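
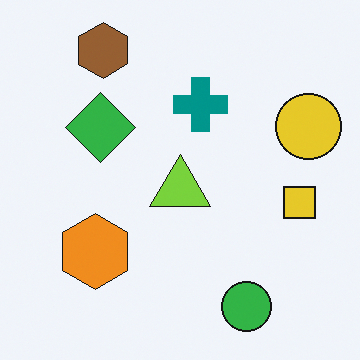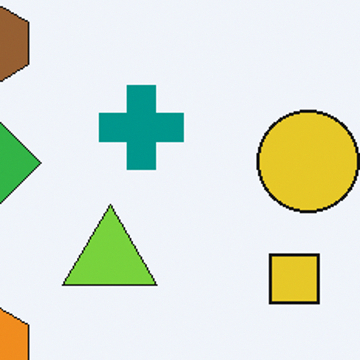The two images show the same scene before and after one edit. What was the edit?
The image was cropped to a modestly smaller region and rescaled.

The visible shapes are larger and the field of view is narrower; shapes near the original edges may be partly or wholly outside the frame — a crop-and-rescale.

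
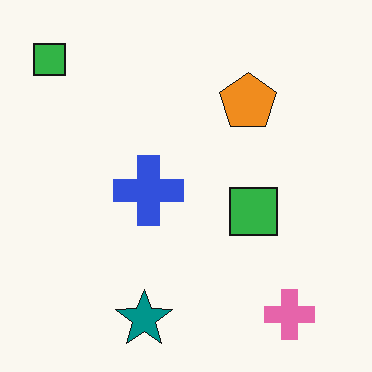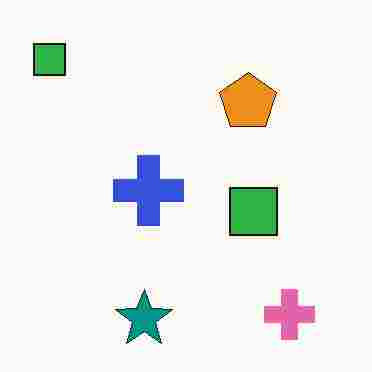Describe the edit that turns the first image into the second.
The image was heavily JPEG-compressed with obvious blocking artifacts.

Blocky 8×8 compression artifacts appear around shape edges and the flat background shows ringing — characteristic JPEG degradation.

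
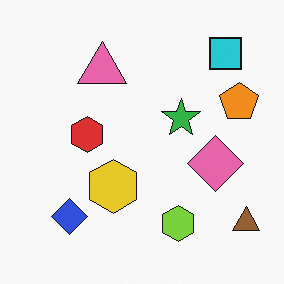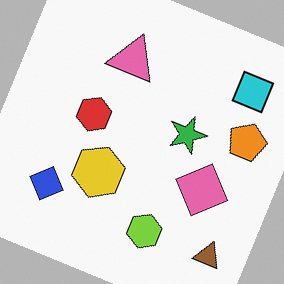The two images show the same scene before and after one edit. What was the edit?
Rotated clockwise by a clearly visible amount.

Every shape is tilted by the same angle and the image corners show triangular fill wedges — a whole-image rotation by a non-right angle.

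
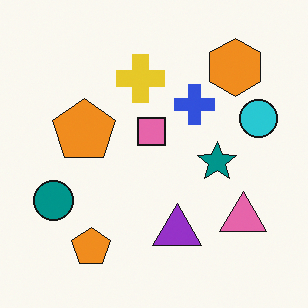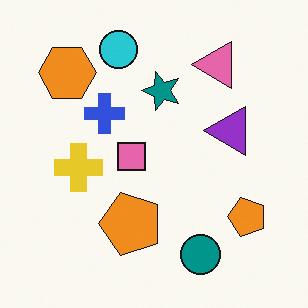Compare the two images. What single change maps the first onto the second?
It was rotated 90° counter-clockwise.

The orange hexagon sits in the top-right of the first image and the top-left of the second — consistent with a whole-image 90° counter-clockwise rotation.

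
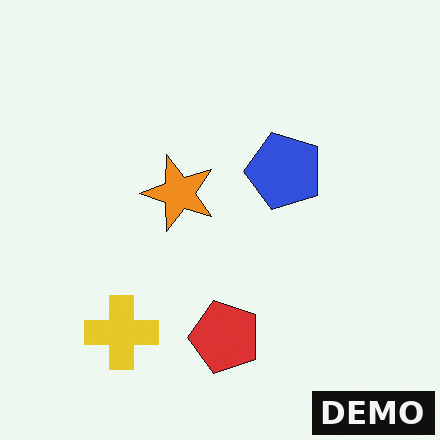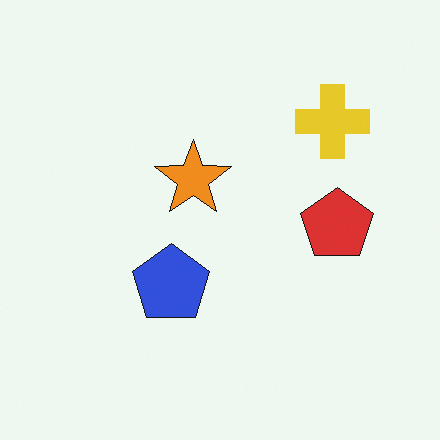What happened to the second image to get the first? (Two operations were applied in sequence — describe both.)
The first image is the second transposed (reflected across the top-left ↔ bottom-right diagonal), then watermarked with the text "DEMO" in the lower-right corner.

Shapes have swapped their row and column positions — what was in the top-right is now in the bottom-left — a diagonal reflection. A dark label reading "DEMO" appears in the lower-right corner.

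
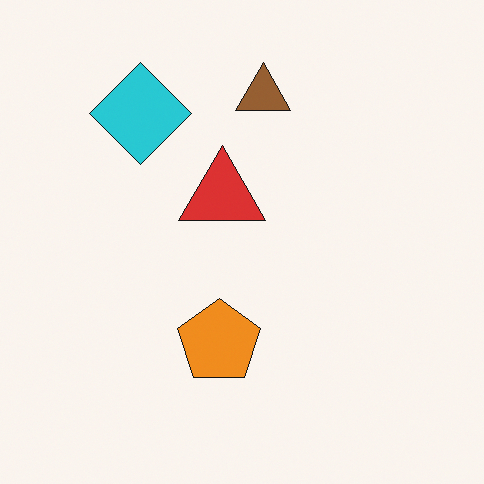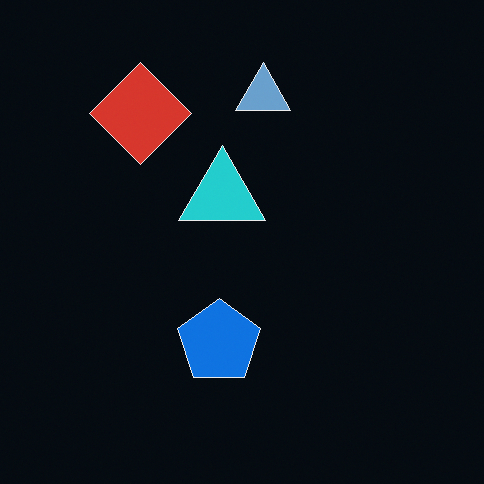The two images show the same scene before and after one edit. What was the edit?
The image was color-inverted (negative).

The light background has become dark and every shape's color is its complement — a photographic negative.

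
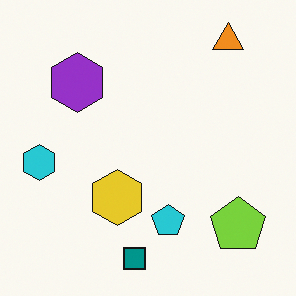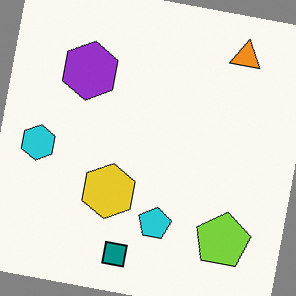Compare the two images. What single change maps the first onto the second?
This is the original image rotated clockwise by a few degrees.

Every shape is tilted by the same angle and the image corners show triangular fill wedges — a whole-image rotation by a non-right angle.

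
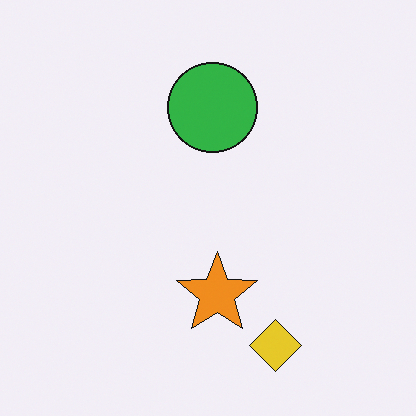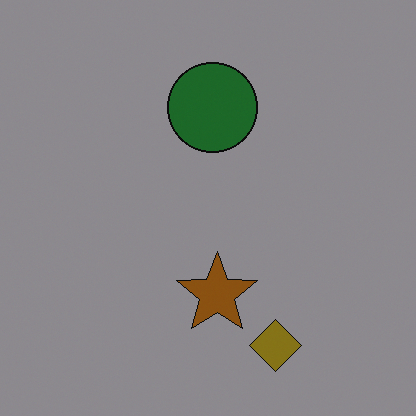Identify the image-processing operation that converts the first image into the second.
The transformation is: noticeably darkened.

Every pixel — background and shapes alike — is uniformly darkened.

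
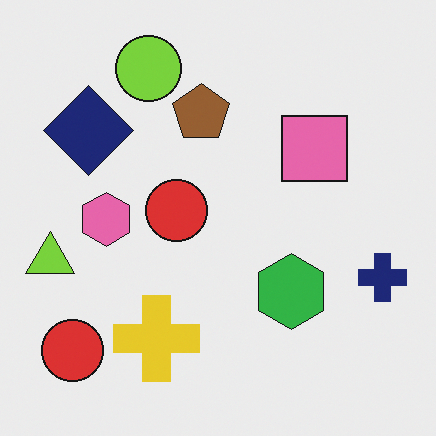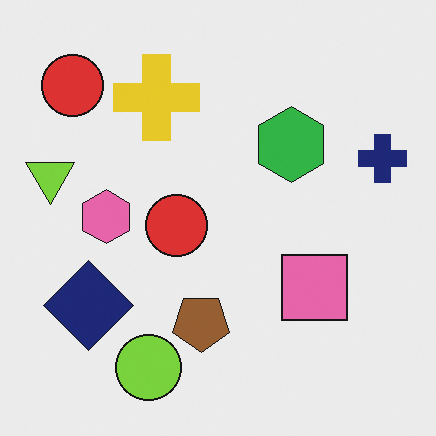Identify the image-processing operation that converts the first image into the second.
Flipped vertically (top ↔ bottom).

The lime circle is in the top of the first image and the bottom of the second — shapes on opposite sides of the horizontal midline have swapped in a mirror flip.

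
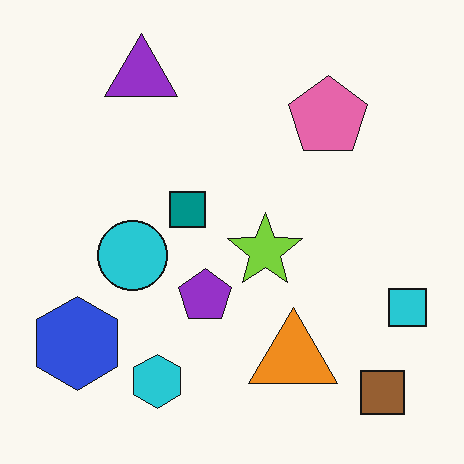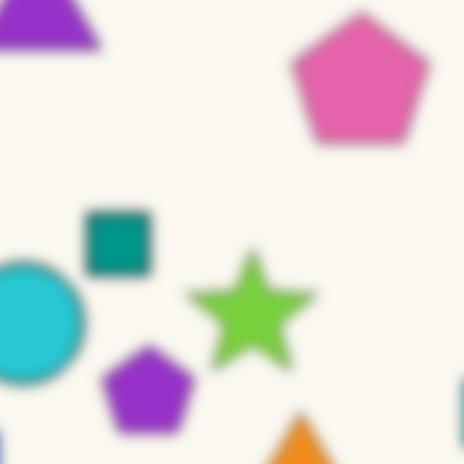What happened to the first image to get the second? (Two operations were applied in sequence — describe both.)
The image was moderately blurred, then cropped to a noticeably smaller region and rescaled.

Shape edges and outlines are uniformly softened across the whole image. The visible shapes are larger and the field of view is narrower; shapes near the original edges may be partly or wholly outside the frame — a crop-and-rescale.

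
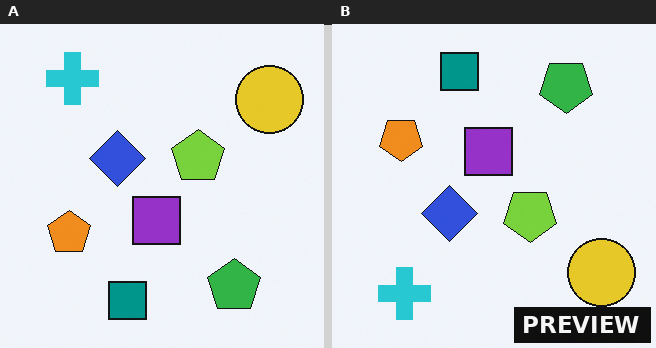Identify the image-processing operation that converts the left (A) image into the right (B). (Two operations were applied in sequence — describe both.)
The right (B) image is the left (A) flipped vertically (top ↔ bottom), then watermarked with the text "PREVIEW" in the lower-right corner.

The teal square is in the bottom of the left (A) image and the top of the right (B) — shapes on opposite sides of the horizontal midline have swapped in a mirror flip. A dark label reading "PREVIEW" appears in the lower-right corner.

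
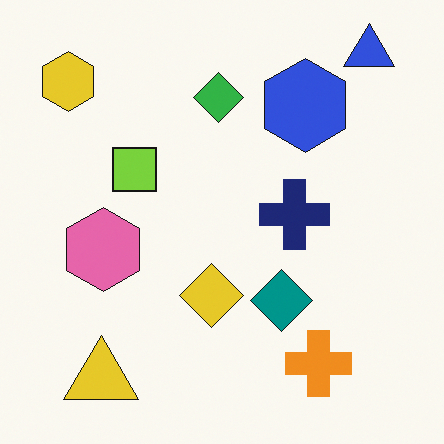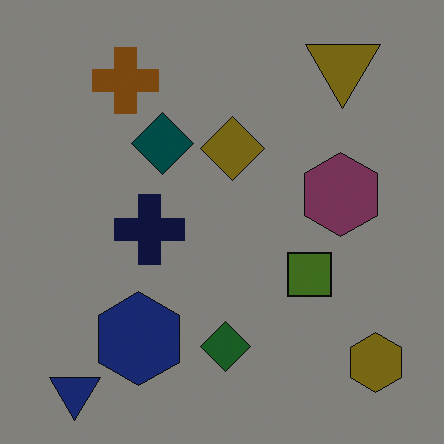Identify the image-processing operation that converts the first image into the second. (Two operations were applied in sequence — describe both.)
The second image is the first rotated 180°, then noticeably darkened.

The blue triangle sits in the top-right of the first image and the bottom-left of the second — consistent with a whole-image 180° rotation. Every pixel — background and shapes alike — is uniformly darkened.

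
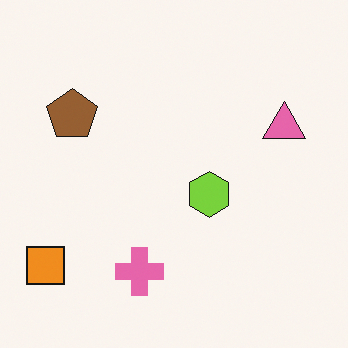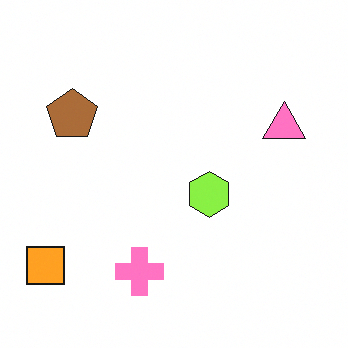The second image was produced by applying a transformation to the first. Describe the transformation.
The image was slightly brightened.

Every pixel — background and shapes alike — is uniformly brightened.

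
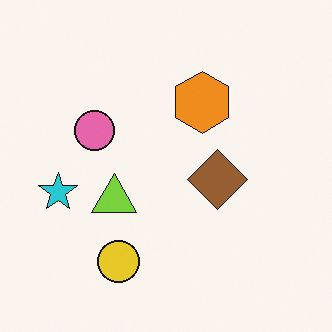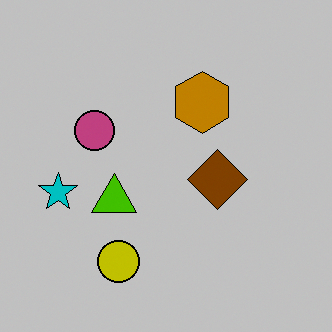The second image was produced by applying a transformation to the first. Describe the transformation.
The second image is the first heavily posterized to just a handful of flat colors.

Each flat color has snapped to a coarser quantized level — most visibly, the near-white background has dropped to a flat grey.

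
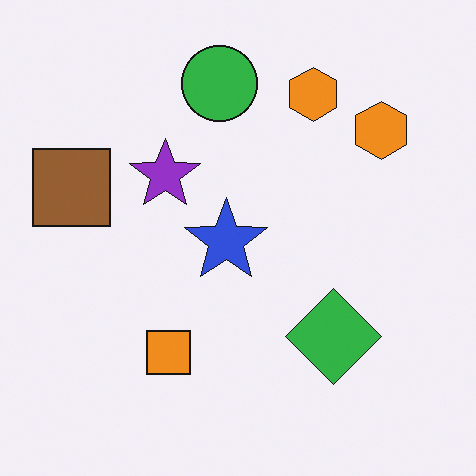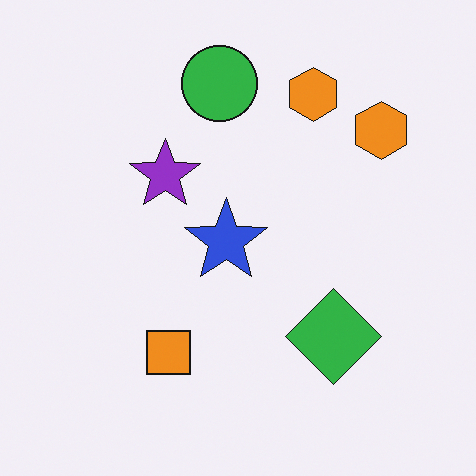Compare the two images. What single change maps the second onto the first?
The first image is the second overlaid with an additional brown square.

A brown square appears in the first image that is absent from the second.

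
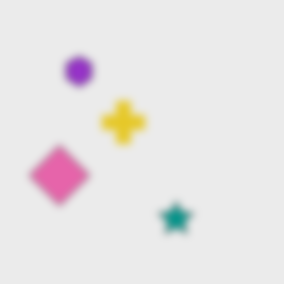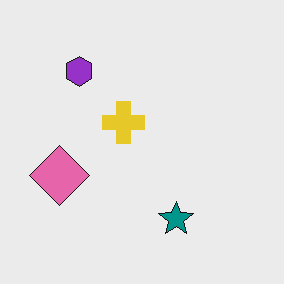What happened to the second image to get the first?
The image was noticeably gaussian-blurred.

Shape edges and outlines are uniformly softened across the whole image.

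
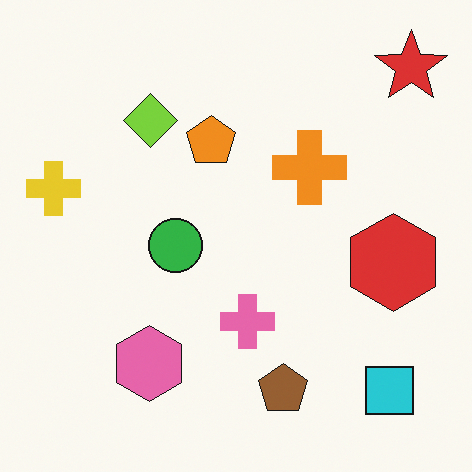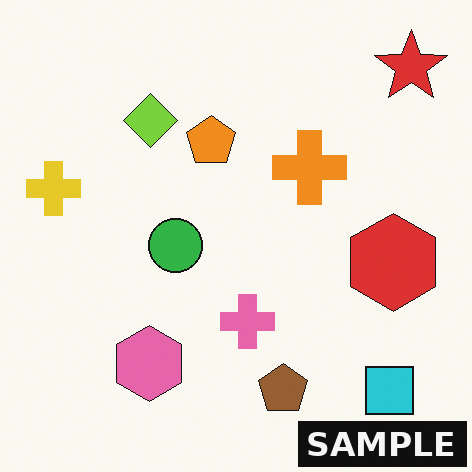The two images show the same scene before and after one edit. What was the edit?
The second image is the first watermarked with the text "SAMPLE" in the lower-right corner.

A dark label reading "SAMPLE" appears in the lower-right corner.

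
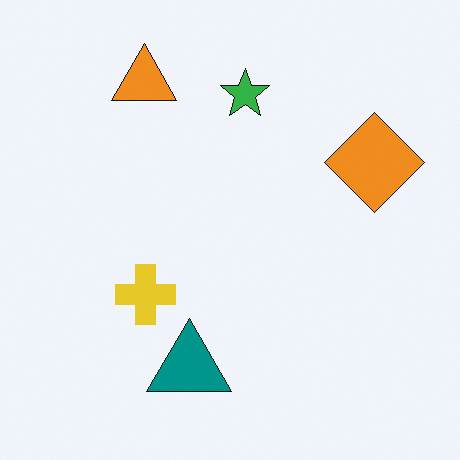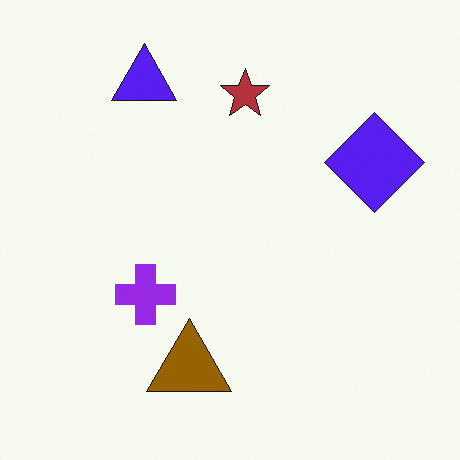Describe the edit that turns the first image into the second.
The second image is the first hue-shifted by a large amount.

Every shape's color has rotated by the same amount around the hue wheel — a uniform hue shift.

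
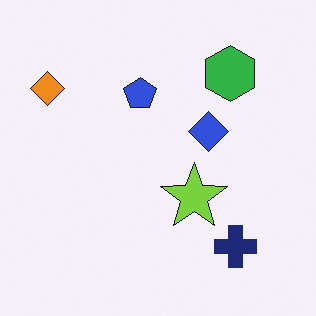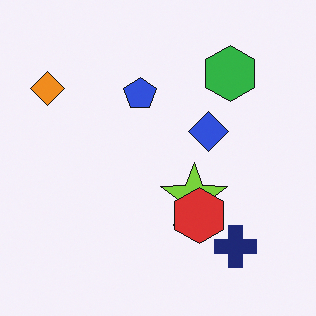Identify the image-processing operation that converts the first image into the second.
The image was overlaid with an additional red hexagon.

A red hexagon appears in the second image that is absent from the first.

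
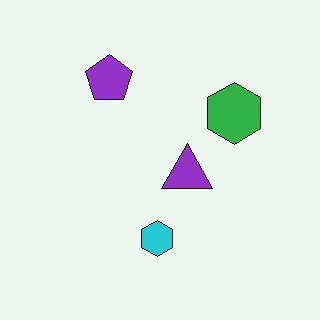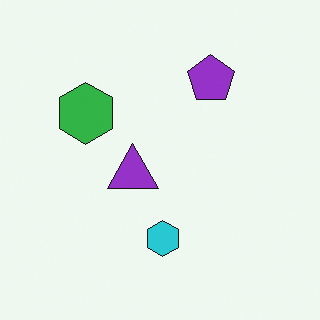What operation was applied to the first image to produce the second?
The second image is the first flipped horizontally (left ↔ right).

The green hexagon is in the right of the first image and the left of the second — shapes on opposite sides of the vertical midline have swapped in a mirror flip.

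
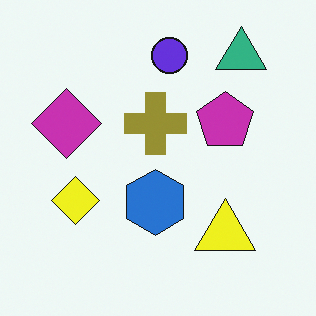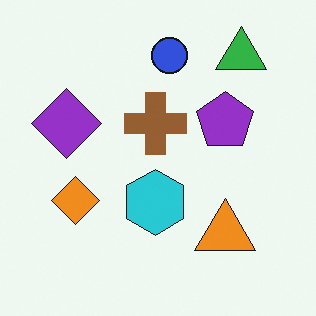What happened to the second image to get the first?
This is the original image hue-shifted slightly.

Every shape's color has rotated by the same amount around the hue wheel — a uniform hue shift.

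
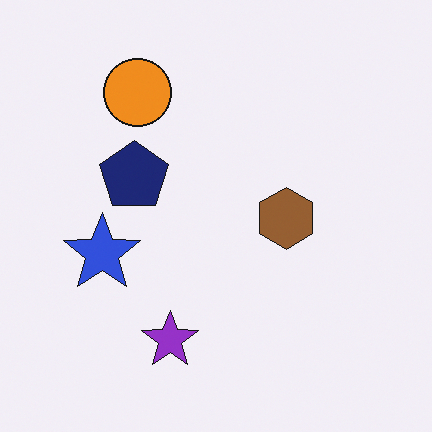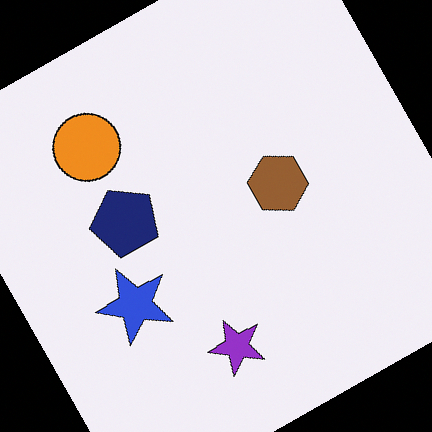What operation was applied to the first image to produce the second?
The second image is the first rotated counter-clockwise by a clearly visible amount.

Every shape is tilted by the same angle and the image corners show triangular fill wedges — a whole-image rotation by a non-right angle.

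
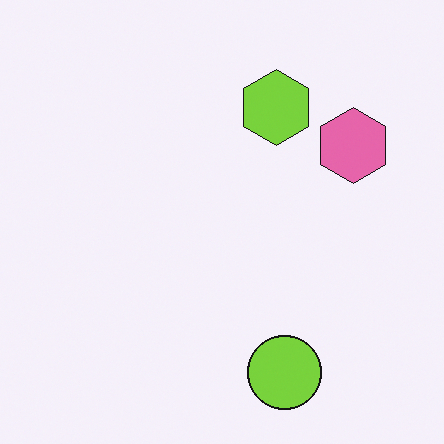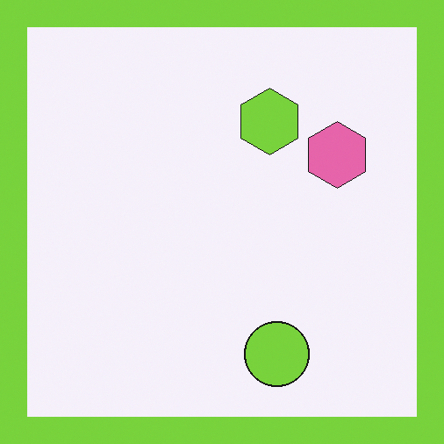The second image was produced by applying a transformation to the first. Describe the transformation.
The image was framed with a lime border.

A solid lime frame runs around the edge of the second image, with the content slightly shrunk inside it.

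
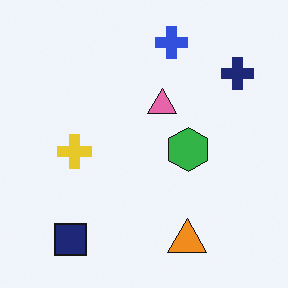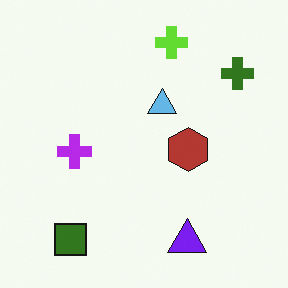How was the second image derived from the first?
Hue-shifted by a large amount.

Every shape's color has rotated by the same amount around the hue wheel — a uniform hue shift.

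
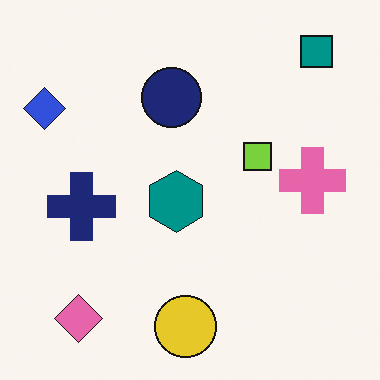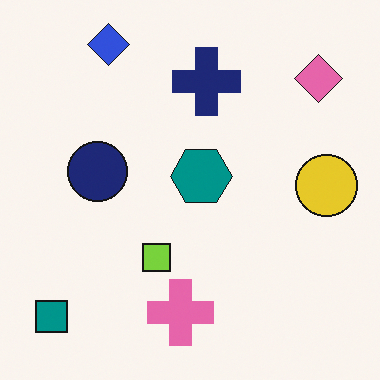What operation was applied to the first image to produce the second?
Transposed (reflected across the top-left ↔ bottom-right diagonal).

Shapes have swapped their row and column positions — what was in the top-right is now in the bottom-left — a diagonal reflection.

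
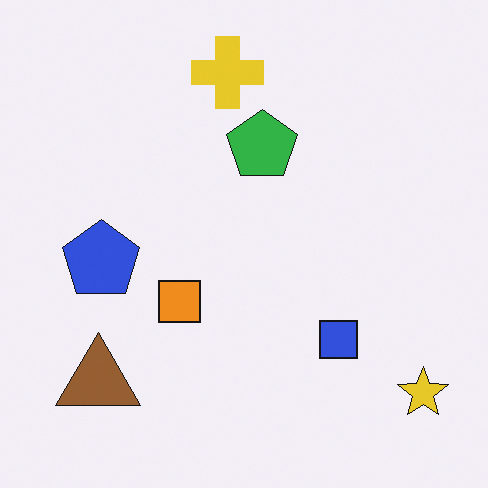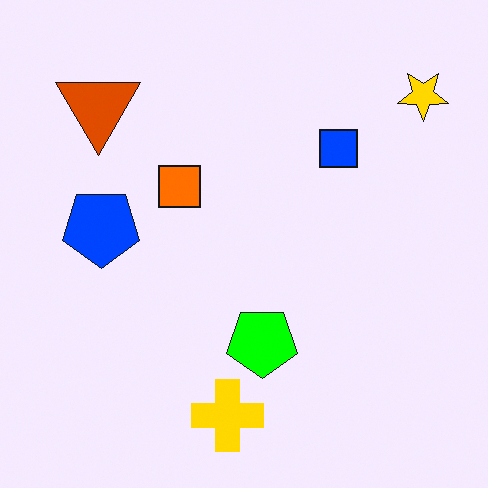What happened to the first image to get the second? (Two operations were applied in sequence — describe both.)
It was flipped vertically (top ↔ bottom), then made much more vivid (saturation change).

The yellow cross is in the top of the first image and the bottom of the second — shapes on opposite sides of the horizontal midline have swapped in a mirror flip. All colors are more vivid — a global saturation change.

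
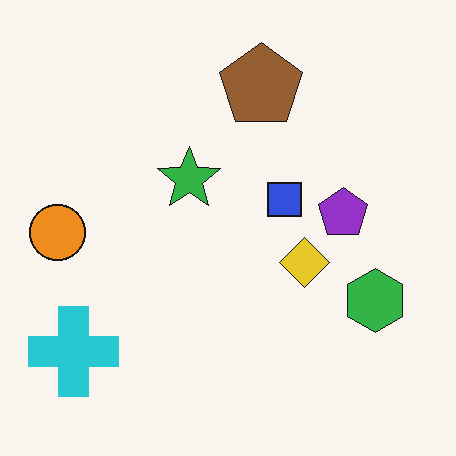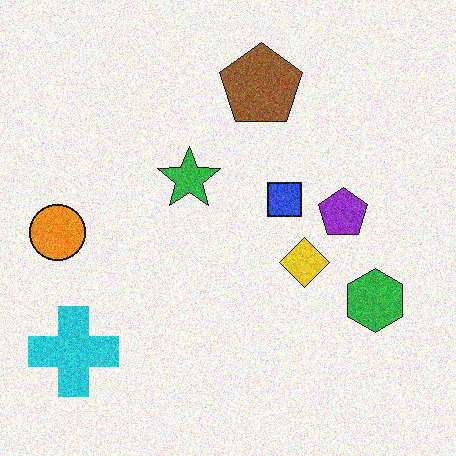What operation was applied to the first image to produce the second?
The image was degraded with visible gaussian noise.

Random speckle covers the whole image, including the flat background.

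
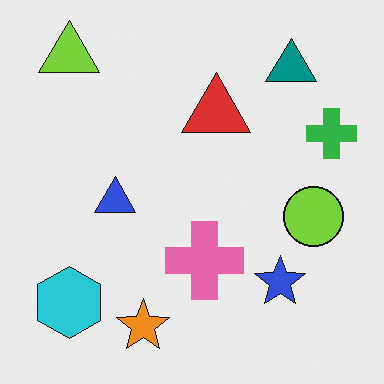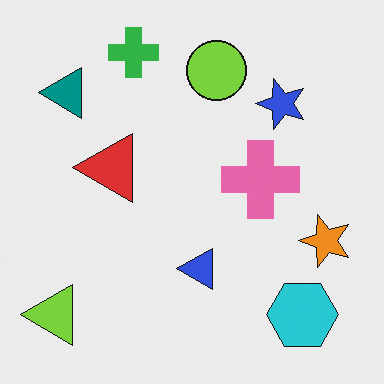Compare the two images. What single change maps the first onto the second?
The image was rotated 90° counter-clockwise.

The lime triangle sits in the top-left of the first image and the bottom-left of the second — consistent with a whole-image 90° counter-clockwise rotation.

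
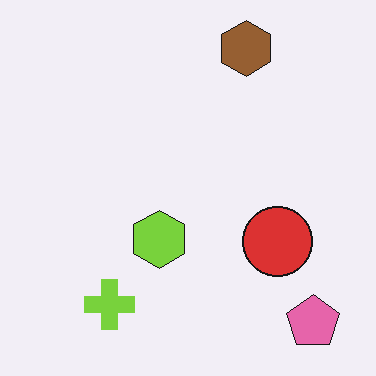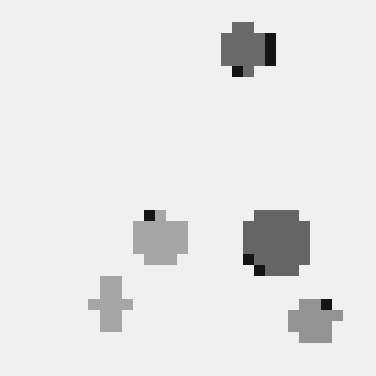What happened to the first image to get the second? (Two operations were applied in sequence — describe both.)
This is the original image coarsely pixelated, then converted to grayscale.

Shapes are reduced to large square blocks; fine edges and outlines are lost — a downscale-then-upscale (mosaic) effect. All color is removed — every shape is now a shade of grey.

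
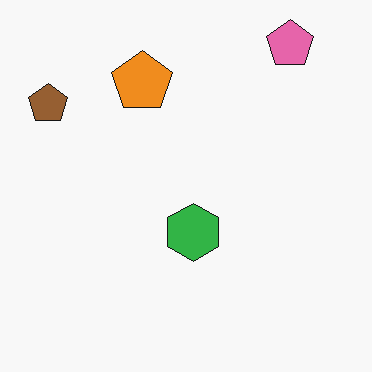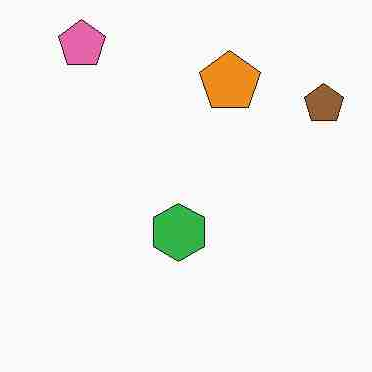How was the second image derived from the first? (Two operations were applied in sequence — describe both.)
It was degraded with heavy JPEG compression, then flipped horizontally (left ↔ right).

Blocky 8×8 compression artifacts appear around shape edges and the flat background shows ringing — characteristic JPEG degradation. The brown pentagon is in the top-left of the first image and the top-right of the second — shapes on opposite sides of the vertical midline have swapped in a mirror flip.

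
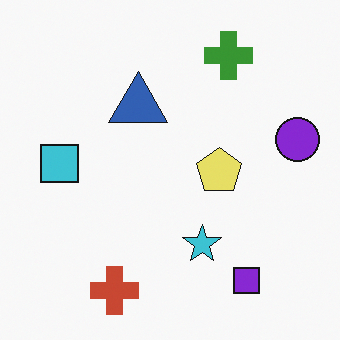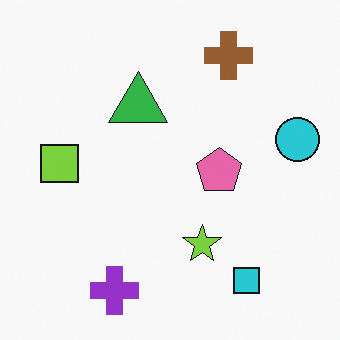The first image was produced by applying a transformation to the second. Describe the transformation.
Hue-shifted noticeably.

Every shape's color has rotated by the same amount around the hue wheel — a uniform hue shift.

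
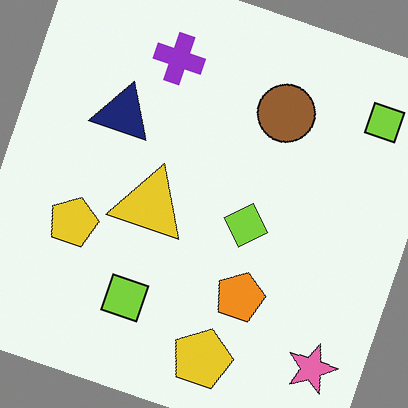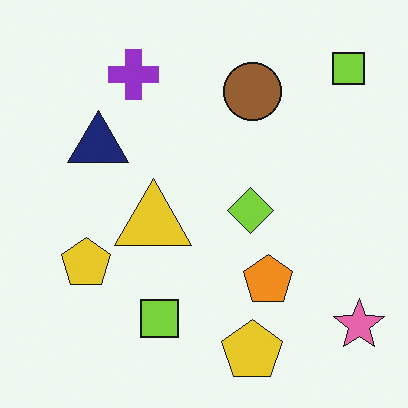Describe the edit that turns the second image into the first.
The image was rotated clockwise by a moderate amount.

Every shape is tilted by the same angle and the image corners show triangular fill wedges — a whole-image rotation by a non-right angle.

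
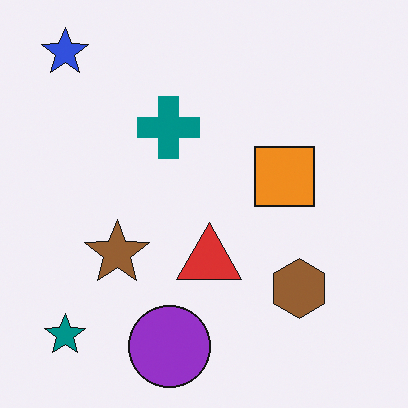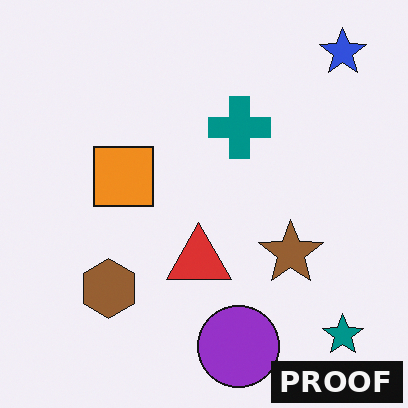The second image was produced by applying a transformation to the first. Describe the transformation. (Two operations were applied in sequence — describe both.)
The second image is the first flipped horizontally (left ↔ right), then watermarked with the text "PROOF" in the lower-right corner.

The blue star is in the top-left of the first image and the top-right of the second — shapes on opposite sides of the vertical midline have swapped in a mirror flip. A dark label reading "PROOF" appears in the lower-right corner.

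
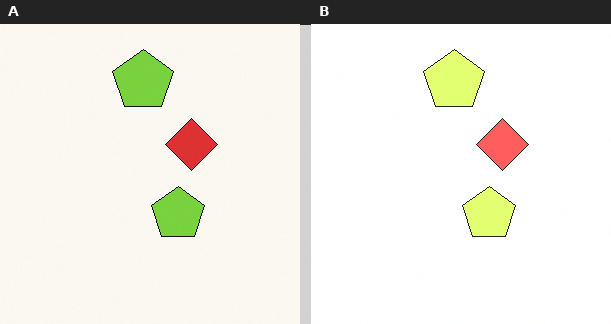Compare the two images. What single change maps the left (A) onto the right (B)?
It was brightened a lot.

Every pixel — background and shapes alike — is uniformly brightened.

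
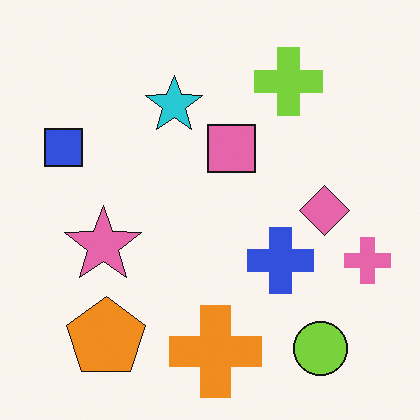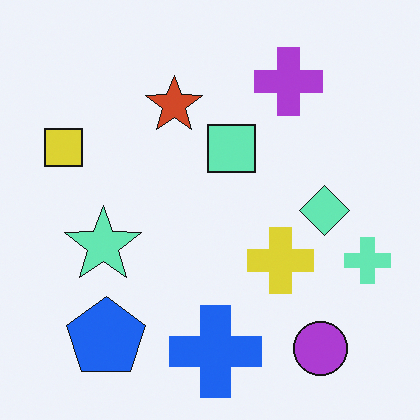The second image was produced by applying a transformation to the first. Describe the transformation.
The second image is the first hue-shifted through roughly half the color wheel.

Every shape's color has rotated by the same amount around the hue wheel — a uniform hue shift.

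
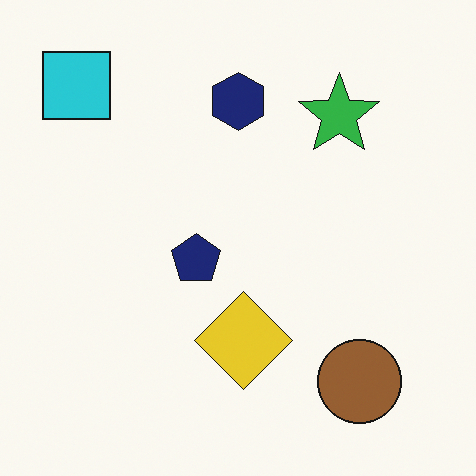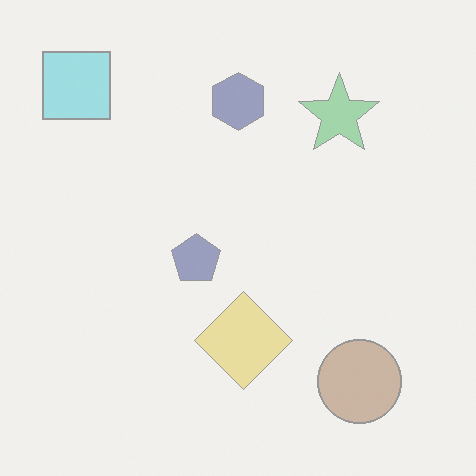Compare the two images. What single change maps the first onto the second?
The transformation is: given much lower contrast.

Tones are pushed toward mid-grey across the whole image — a global contrast change.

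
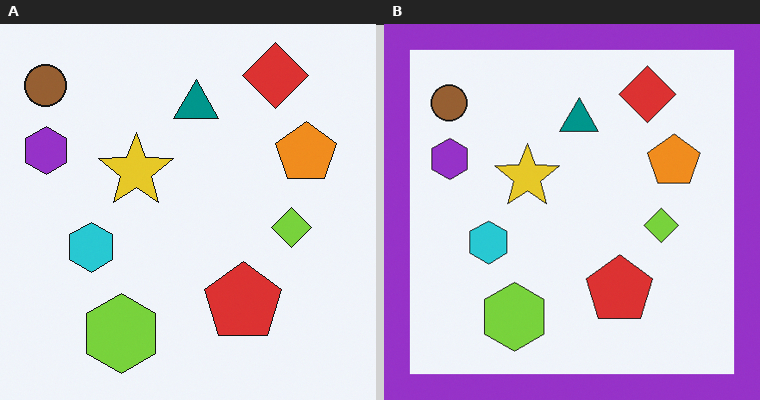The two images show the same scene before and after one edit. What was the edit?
Framed with a purple border.

A solid purple frame runs around the edge of the right (B) image, with the content slightly shrunk inside it.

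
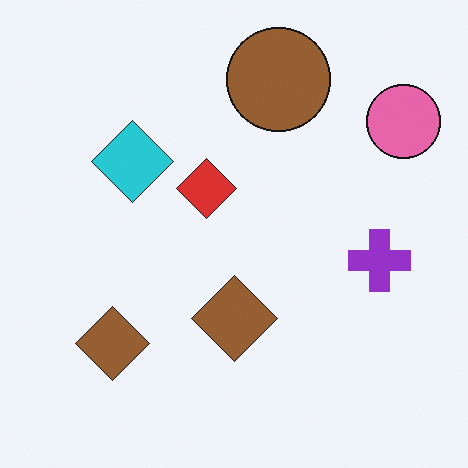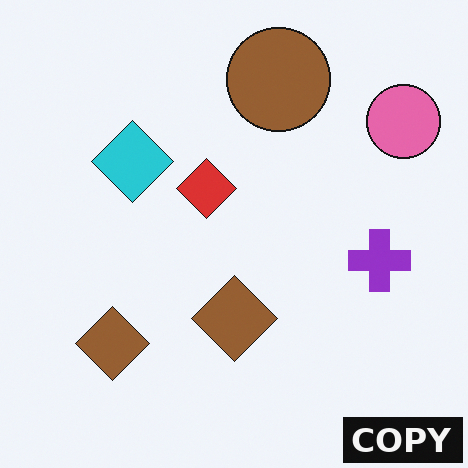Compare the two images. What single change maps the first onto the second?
The image was watermarked with the text "COPY" in the lower-right corner.

A dark label reading "COPY" appears in the lower-right corner.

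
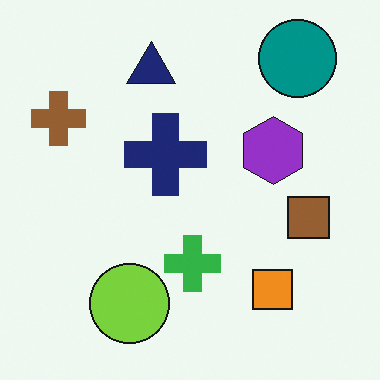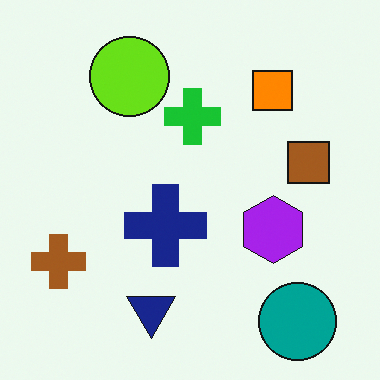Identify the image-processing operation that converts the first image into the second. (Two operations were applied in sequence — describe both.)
The transformation is: flipped vertically (top ↔ bottom), then slightly oversaturated.

The teal circle is in the top-right of the first image and the bottom-right of the second — shapes on opposite sides of the horizontal midline have swapped in a mirror flip. All colors are more vivid — a global saturation change.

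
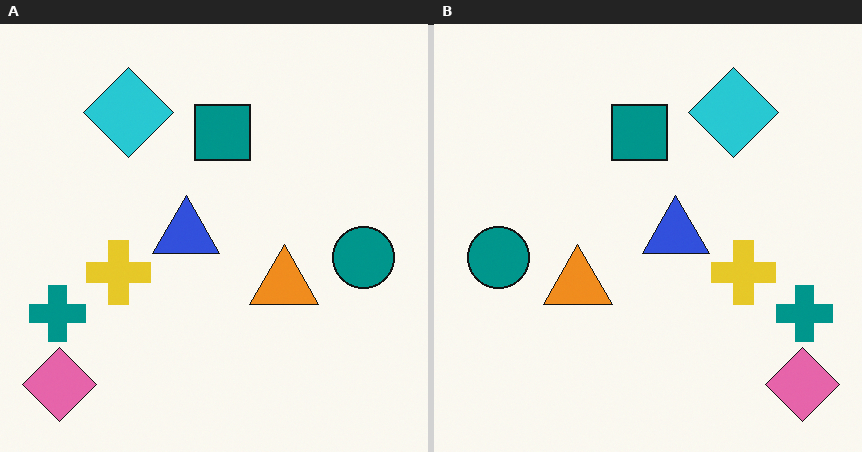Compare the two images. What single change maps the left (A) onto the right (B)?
It was flipped horizontally (left ↔ right).

The teal cross is in the bottom-left of the left (A) image and the bottom-right of the right (B) — shapes on opposite sides of the vertical midline have swapped in a mirror flip.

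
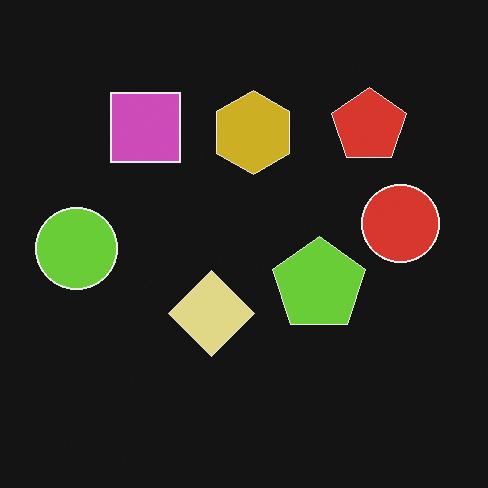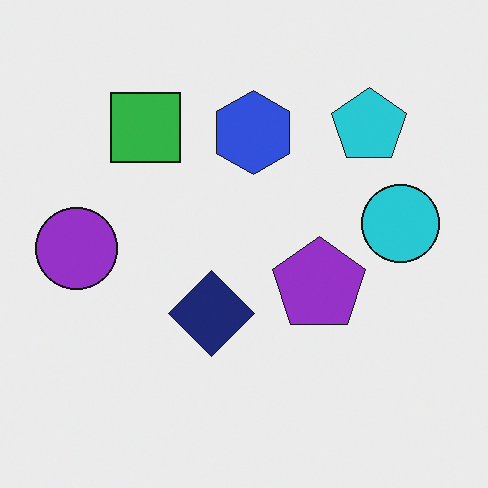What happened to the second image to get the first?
It was color-inverted (negative).

The light background has become dark and every shape's color is its complement — a photographic negative.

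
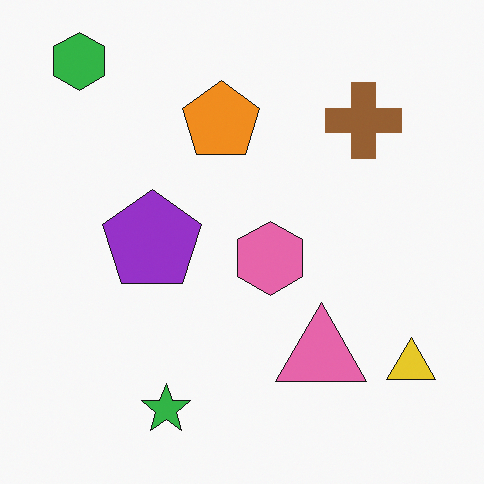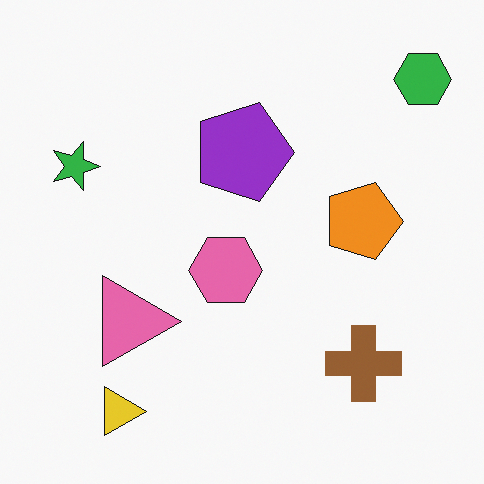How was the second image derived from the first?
Rotated 90° clockwise.

The green hexagon sits in the top-left of the first image and the top-right of the second — consistent with a whole-image 90° clockwise rotation.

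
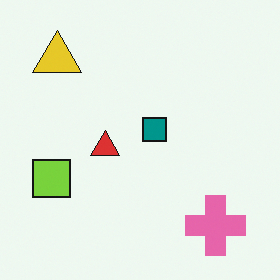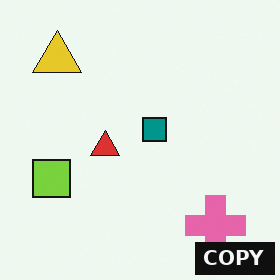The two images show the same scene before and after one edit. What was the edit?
Watermarked with the text "COPY" in the lower-right corner.

A dark label reading "COPY" appears in the lower-right corner.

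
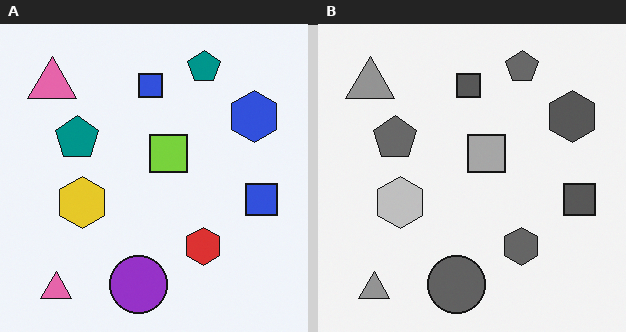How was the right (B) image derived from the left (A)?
The transformation is: converted to grayscale.

All color is removed — every shape is now a shade of grey.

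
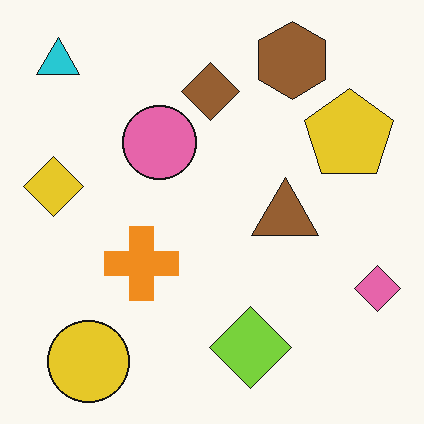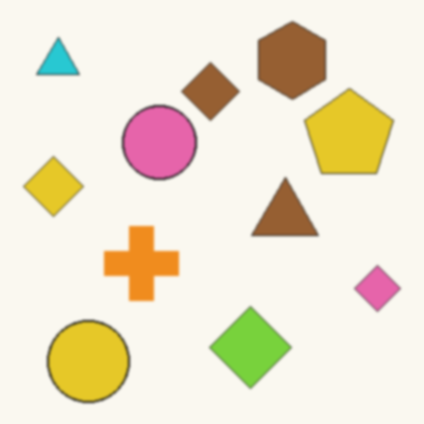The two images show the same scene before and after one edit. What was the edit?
Slightly softened.

Shape edges and outlines are uniformly softened across the whole image.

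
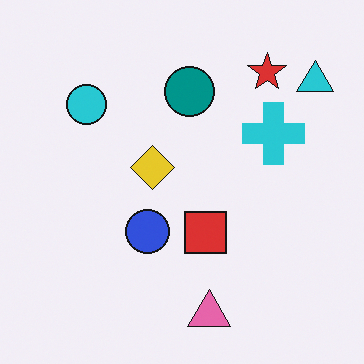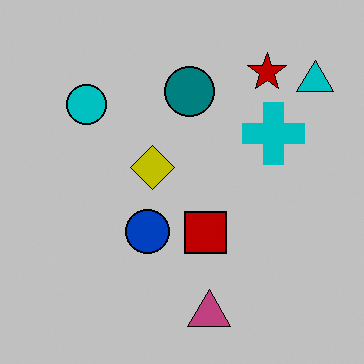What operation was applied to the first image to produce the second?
The image was heavily posterized to just a handful of flat colors.

Each flat color has snapped to a coarser quantized level — most visibly, the near-white background has dropped to a flat grey.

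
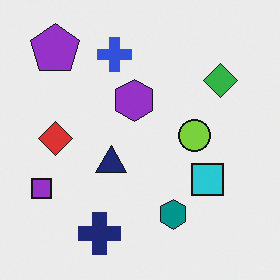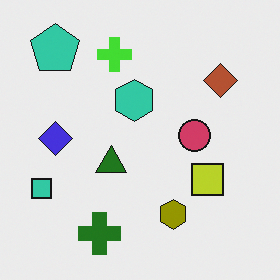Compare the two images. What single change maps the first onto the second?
The second image is the first hue-shifted by a large amount.

Every shape's color has rotated by the same amount around the hue wheel — a uniform hue shift.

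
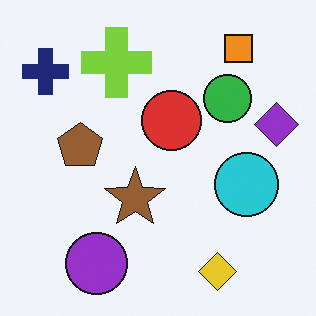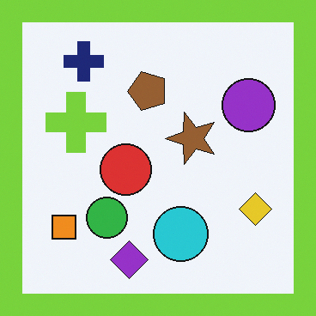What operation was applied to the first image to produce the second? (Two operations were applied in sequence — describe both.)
The transformation is: transposed (reflected across the top-left ↔ bottom-right diagonal), then framed with a lime border.

Shapes have swapped their row and column positions — what was in the top-right is now in the bottom-left — a diagonal reflection. A solid lime frame runs around the edge of the second image, with the content slightly shrunk inside it.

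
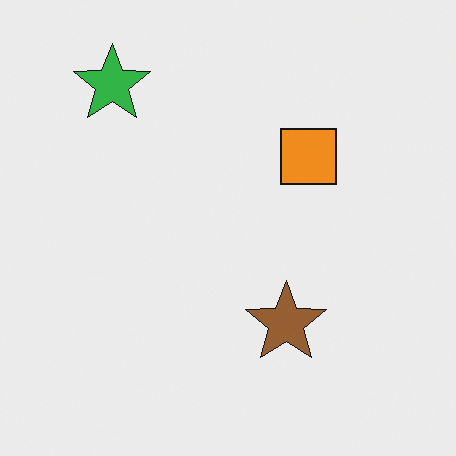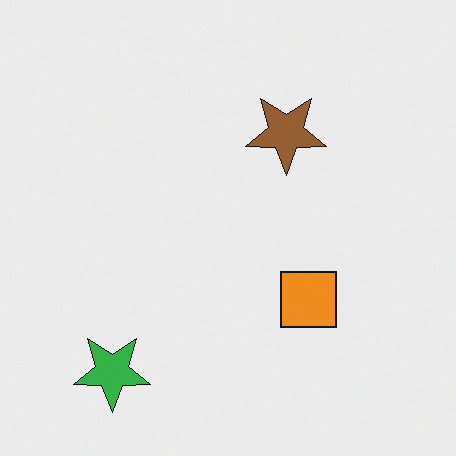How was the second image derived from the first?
The second image is the first flipped vertically (top ↔ bottom).

The green star is in the top-left of the first image and the bottom-left of the second — shapes on opposite sides of the horizontal midline have swapped in a mirror flip.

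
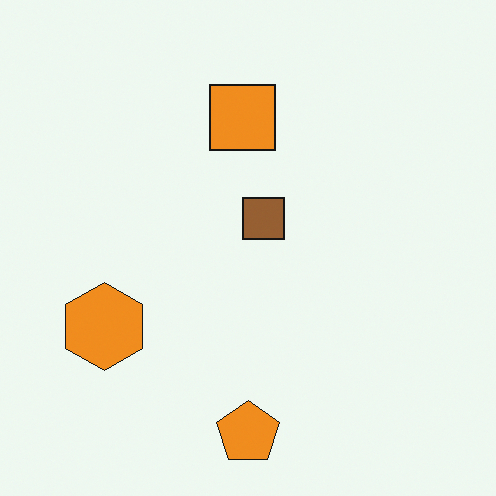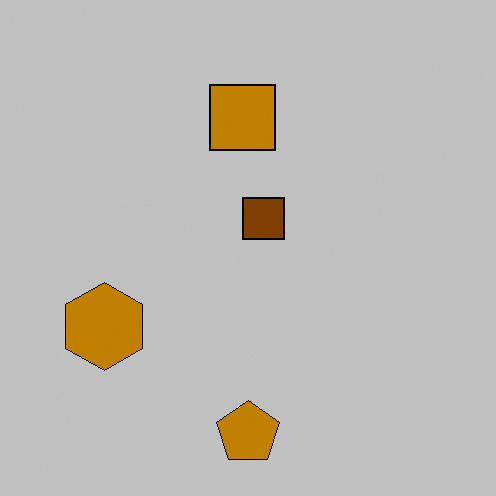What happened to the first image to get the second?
Heavily posterized to just a handful of flat colors.

Each flat color has snapped to a coarser quantized level — most visibly, the near-white background has dropped to a flat grey.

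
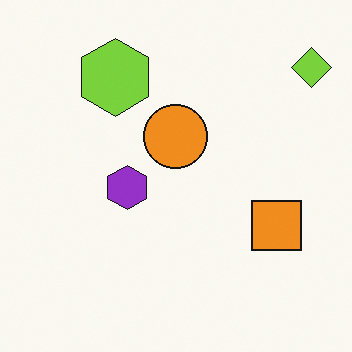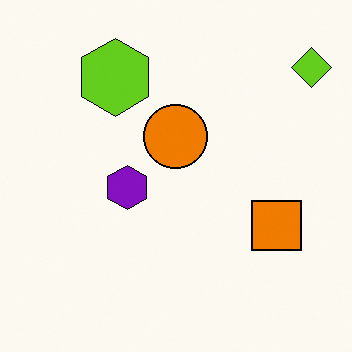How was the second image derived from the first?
The image was given slightly increased contrast.

Tones are pushed away from mid-grey across the whole image — a global contrast change.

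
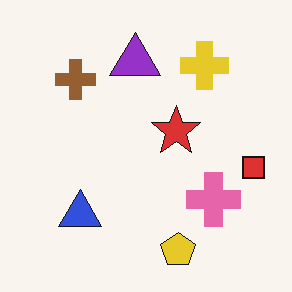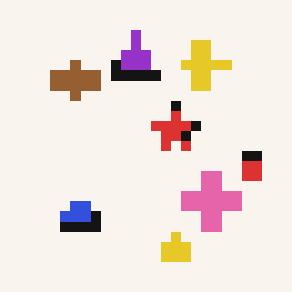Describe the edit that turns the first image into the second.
The image was heavily pixelated into large blocks.

Shapes are reduced to large square blocks; fine edges and outlines are lost — a downscale-then-upscale (mosaic) effect.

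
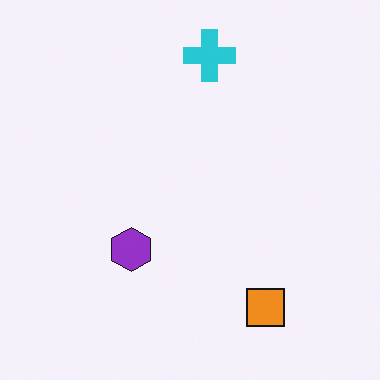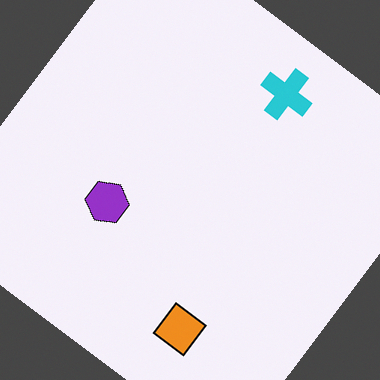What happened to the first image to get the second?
The second image is the first rotated clockwise by a large amount — several tens of degrees.

Every shape is tilted by the same angle and the image corners show triangular fill wedges — a whole-image rotation by a non-right angle.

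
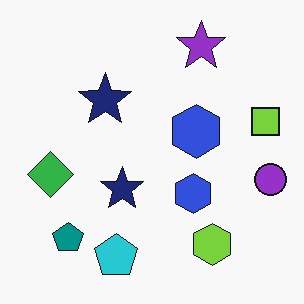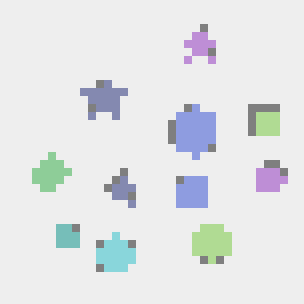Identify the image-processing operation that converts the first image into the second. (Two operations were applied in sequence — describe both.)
Washed out (contrast reduced), then pixelated into visible square blocks.

Tones are pushed toward mid-grey across the whole image — a global contrast change. Shapes are reduced to large square blocks; fine edges and outlines are lost — a downscale-then-upscale (mosaic) effect.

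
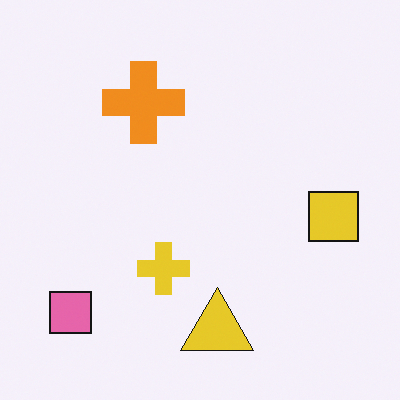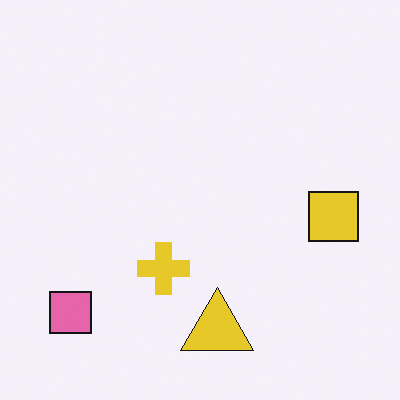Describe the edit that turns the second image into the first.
This is the original image overlaid with an additional orange cross.

An orange cross appears in the first image that is absent from the second.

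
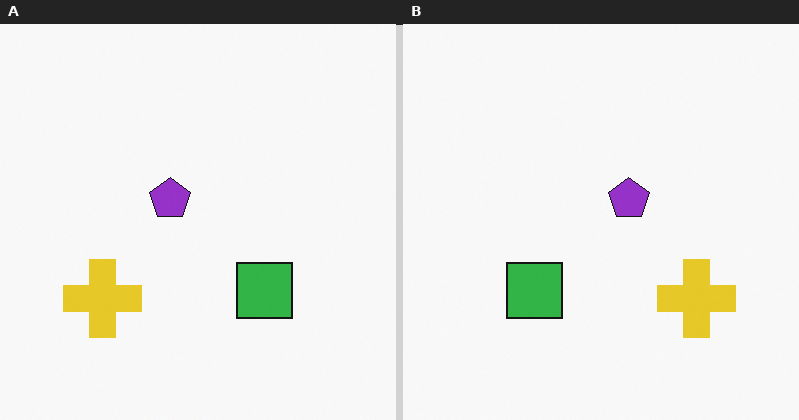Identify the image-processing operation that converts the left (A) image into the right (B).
The image was flipped horizontally (left ↔ right).

The yellow cross is in the bottom-left of the left (A) image and the bottom-right of the right (B) — shapes on opposite sides of the vertical midline have swapped in a mirror flip.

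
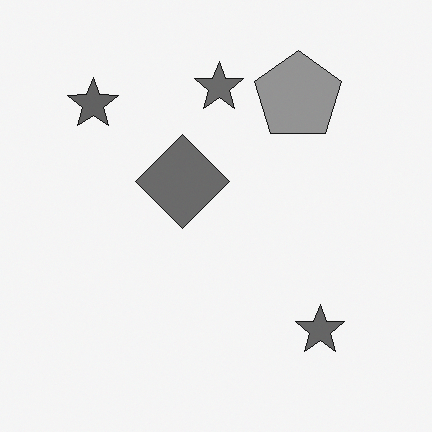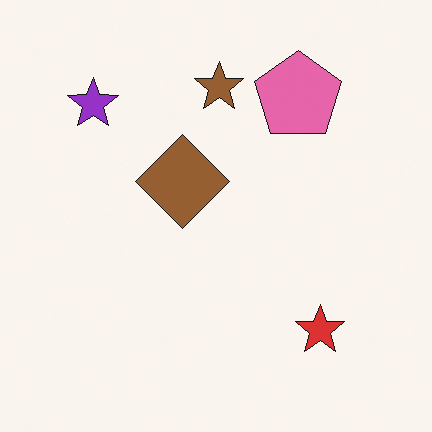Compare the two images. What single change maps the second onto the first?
The transformation is: converted to grayscale.

All color is removed — every shape is now a shade of grey.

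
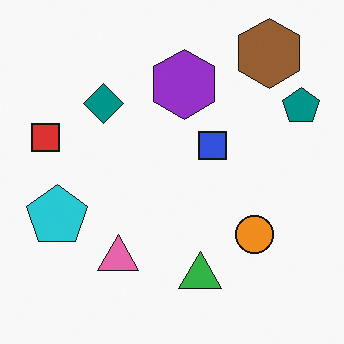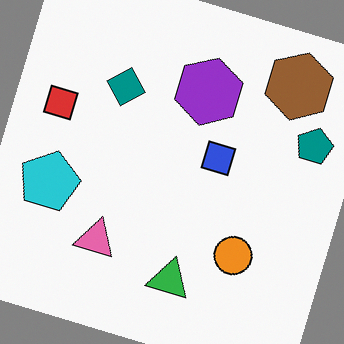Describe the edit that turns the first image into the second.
Rotated clockwise by a clearly visible amount.

Every shape is tilted by the same angle and the image corners show triangular fill wedges — a whole-image rotation by a non-right angle.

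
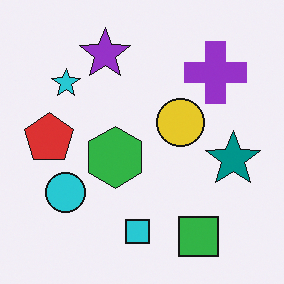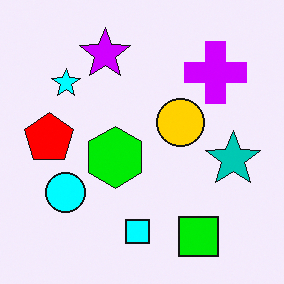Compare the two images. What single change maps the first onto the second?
This is the original image made much more vivid (saturation change).

All colors are more vivid — a global saturation change.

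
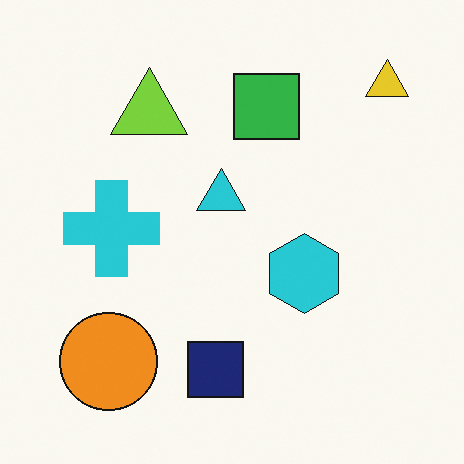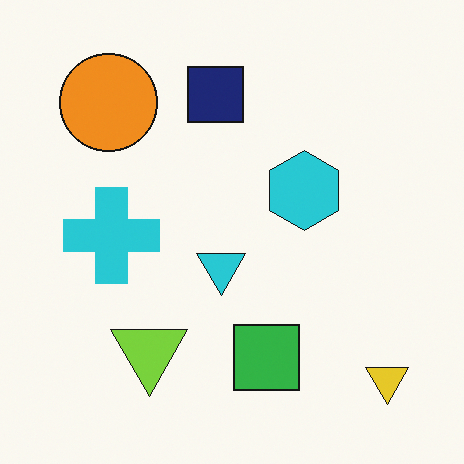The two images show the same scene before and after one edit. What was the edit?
This is the original image flipped vertically (top ↔ bottom).

The yellow triangle is in the top-right of the first image and the bottom-right of the second — shapes on opposite sides of the horizontal midline have swapped in a mirror flip.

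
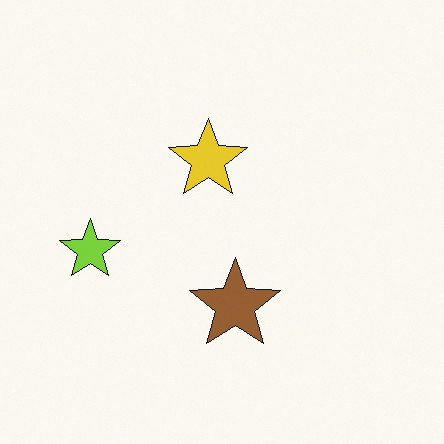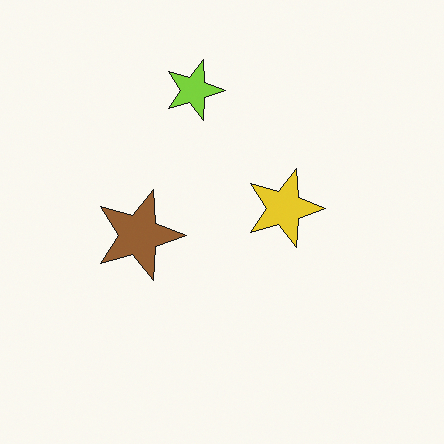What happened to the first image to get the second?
The transformation is: rotated 90° clockwise.

The lime star sits in the left of the first image and the top of the second — consistent with a whole-image 90° clockwise rotation.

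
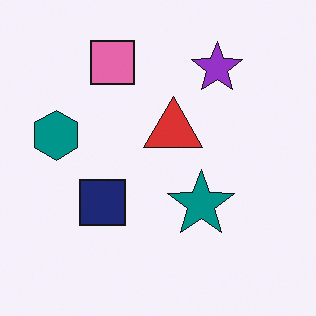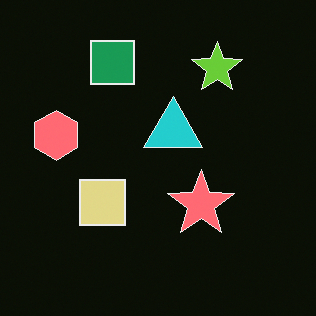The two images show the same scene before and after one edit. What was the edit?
The transformation is: color-inverted (negative).

The light background has become dark and every shape's color is its complement — a photographic negative.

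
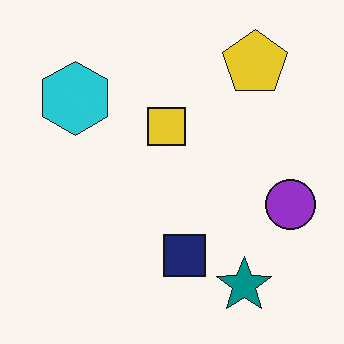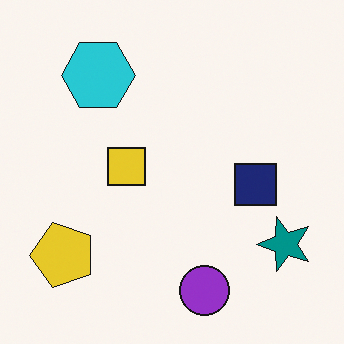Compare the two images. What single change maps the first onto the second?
The transformation is: transposed (reflected across the top-left ↔ bottom-right diagonal).

Shapes have swapped their row and column positions — what was in the top-right is now in the bottom-left — a diagonal reflection.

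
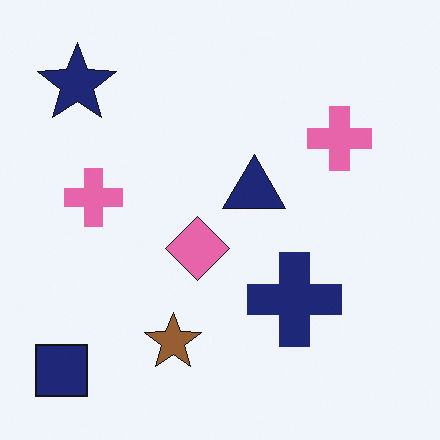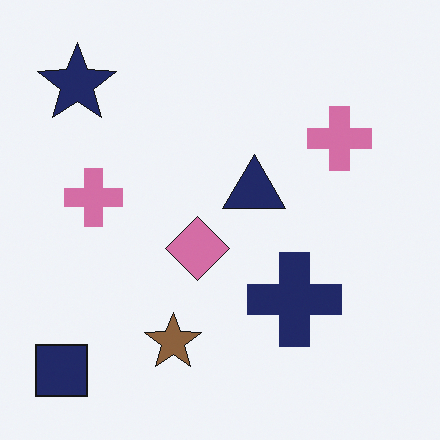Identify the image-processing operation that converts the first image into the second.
The transformation is: slightly desaturated.

All colors are more muted and greyish — a global saturation change.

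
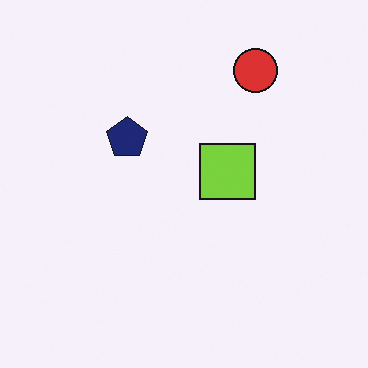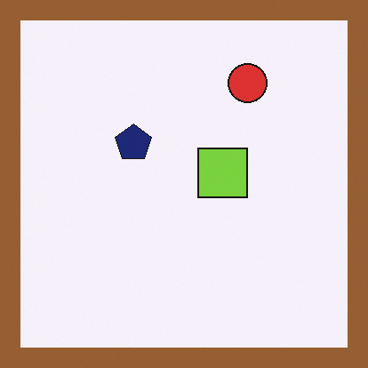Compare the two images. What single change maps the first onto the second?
The image was framed with a brown border.

A solid brown frame runs around the edge of the second image, with the content slightly shrunk inside it.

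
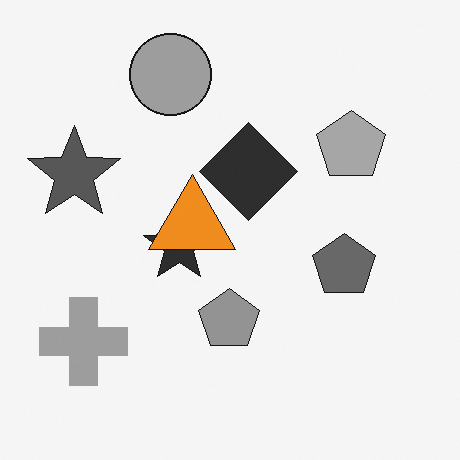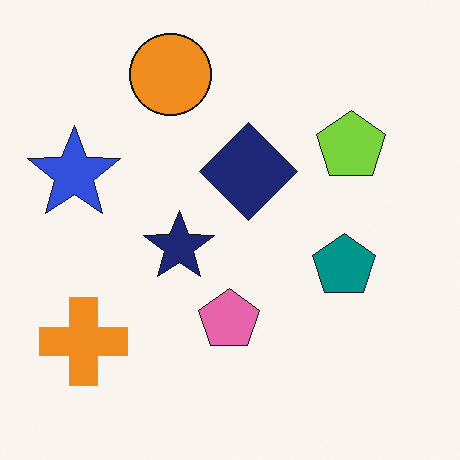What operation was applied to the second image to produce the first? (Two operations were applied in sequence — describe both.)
The transformation is: converted to grayscale, then overlaid with an additional orange triangle.

All color is removed — every shape is now a shade of grey. An orange triangle appears in the first image that is absent from the second.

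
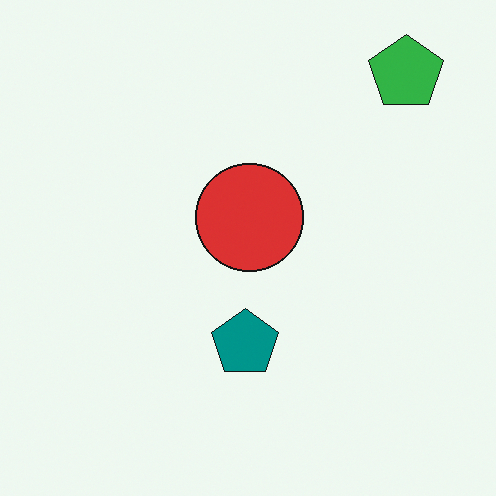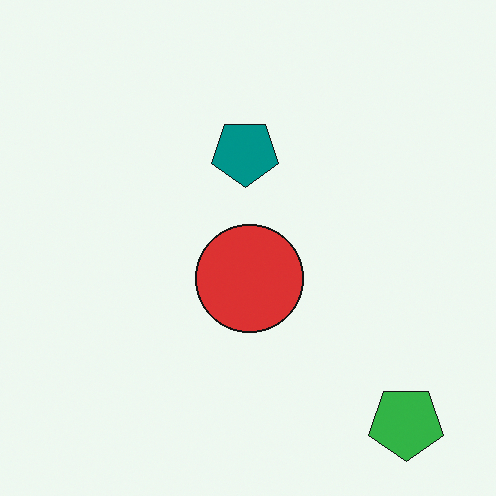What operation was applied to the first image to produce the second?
The image was flipped vertically (top ↔ bottom).

The green pentagon is in the top-right of the first image and the bottom-right of the second — shapes on opposite sides of the horizontal midline have swapped in a mirror flip.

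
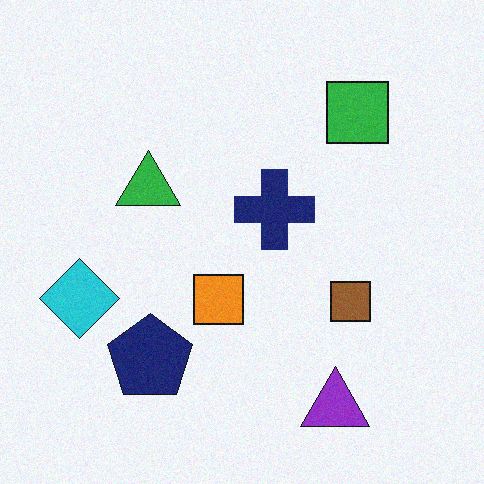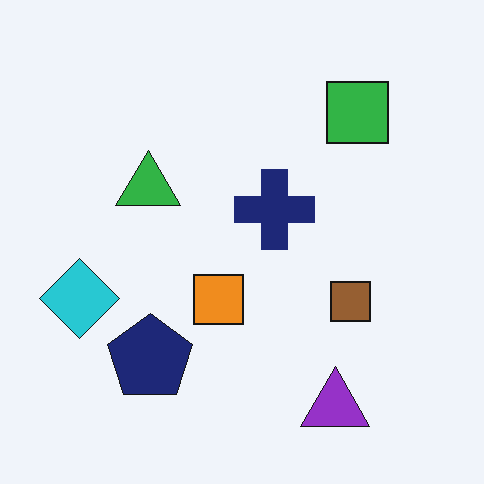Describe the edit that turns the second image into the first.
This is the original image degraded with light additive noise.

Random speckle covers the whole image, including the flat background.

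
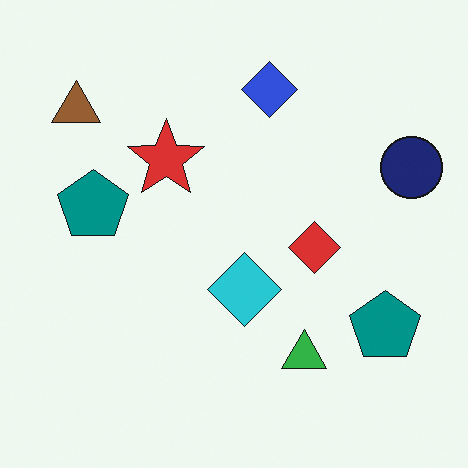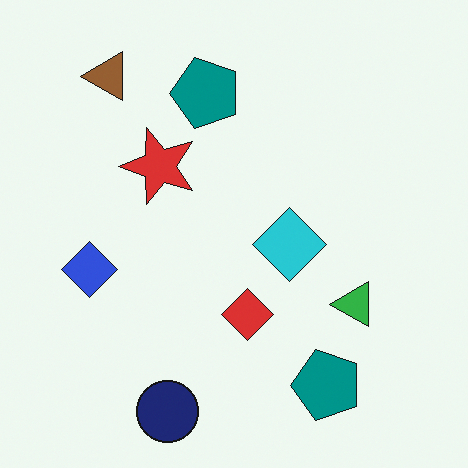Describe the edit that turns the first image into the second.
The second image is the first transposed (reflected across the top-left ↔ bottom-right diagonal).

Shapes have swapped their row and column positions — what was in the top-right is now in the bottom-left — a diagonal reflection.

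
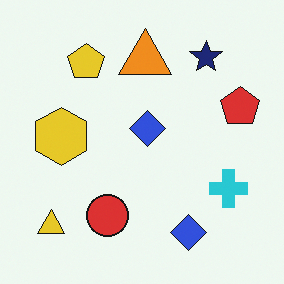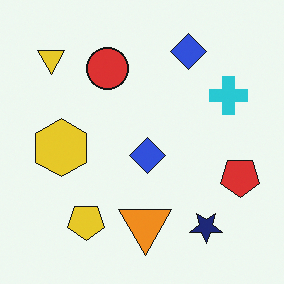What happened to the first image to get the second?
This is the original image flipped vertically (top ↔ bottom).

The navy star is in the top-right of the first image and the bottom-right of the second — shapes on opposite sides of the horizontal midline have swapped in a mirror flip.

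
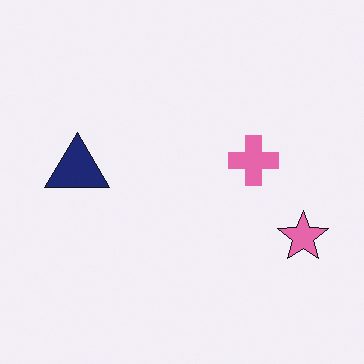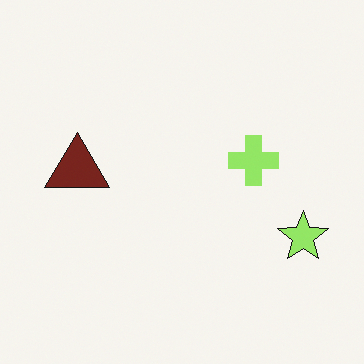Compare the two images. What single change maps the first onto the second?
It was hue-shifted through roughly a third of the color wheel.

Every shape's color has rotated by the same amount around the hue wheel — a uniform hue shift.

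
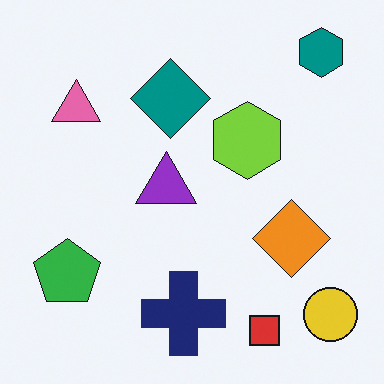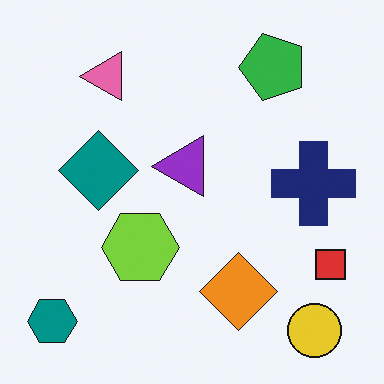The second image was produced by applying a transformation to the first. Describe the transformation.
Transposed (reflected across the top-left ↔ bottom-right diagonal).

Shapes have swapped their row and column positions — what was in the top-right is now in the bottom-left — a diagonal reflection.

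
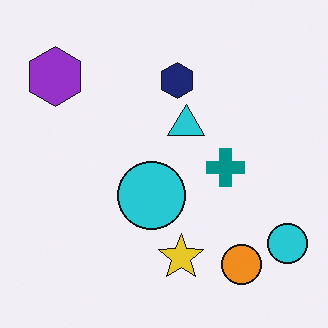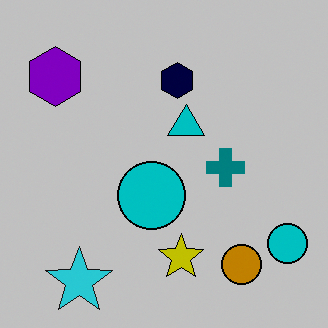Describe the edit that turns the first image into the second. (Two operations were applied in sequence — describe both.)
The transformation is: heavily posterized to just a handful of flat colors, then overlaid with an additional cyan star.

Each flat color has snapped to a coarser quantized level — most visibly, the near-white background has dropped to a flat grey. A cyan star appears in the second image that is absent from the first.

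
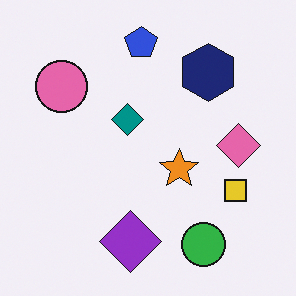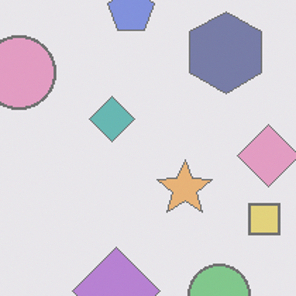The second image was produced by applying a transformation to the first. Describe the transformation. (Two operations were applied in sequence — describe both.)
The second image is the first washed out (contrast reduced), then cropped slightly and scaled back up.

Tones are pushed toward mid-grey across the whole image — a global contrast change. The visible shapes are larger and the field of view is narrower; shapes near the original edges may be partly or wholly outside the frame — a crop-and-rescale.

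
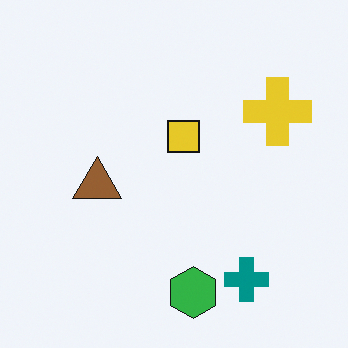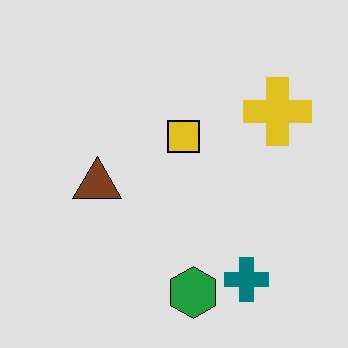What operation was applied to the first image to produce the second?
This is the original image moderately posterized.

Each flat color has snapped to a coarser quantized level — most visibly, the near-white background has dropped to a flat grey.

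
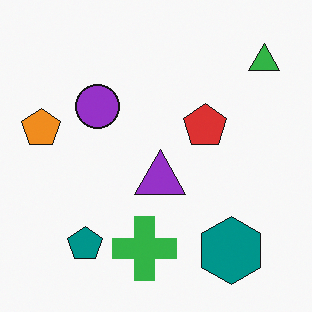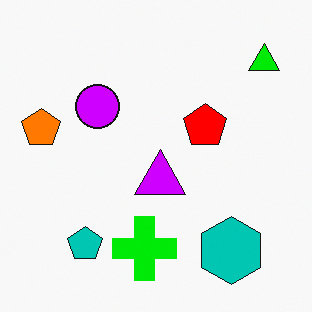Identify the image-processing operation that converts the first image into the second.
The second image is the first heavily oversaturated.

All colors are more vivid — a global saturation change.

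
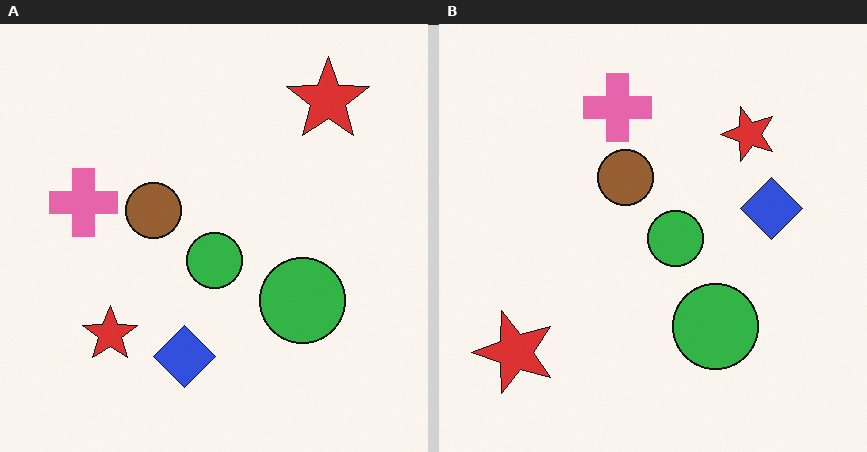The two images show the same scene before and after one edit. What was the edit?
This is the original image transposed (reflected across the top-left ↔ bottom-right diagonal).

Shapes have swapped their row and column positions — what was in the top-right is now in the bottom-left — a diagonal reflection.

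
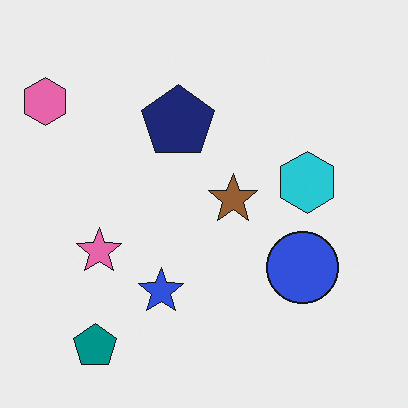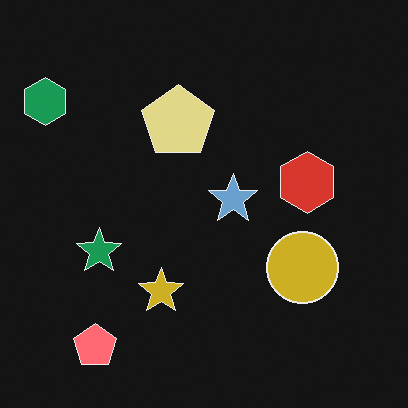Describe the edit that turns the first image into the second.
The image was color-inverted (negative).

The light background has become dark and every shape's color is its complement — a photographic negative.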